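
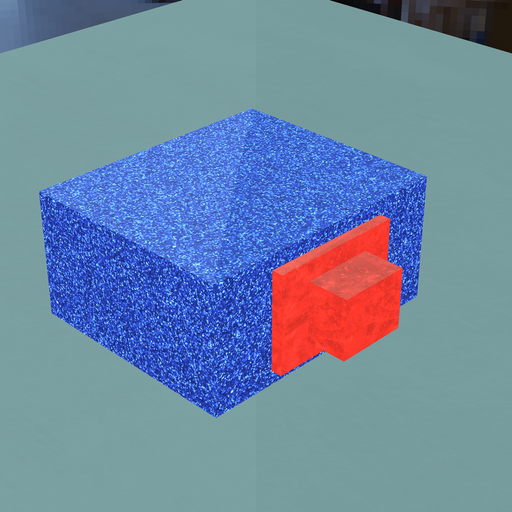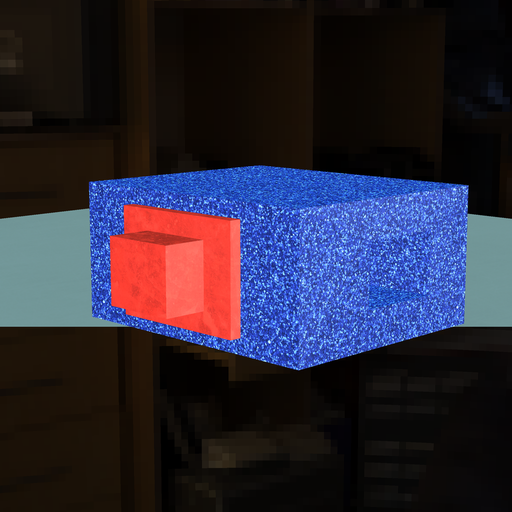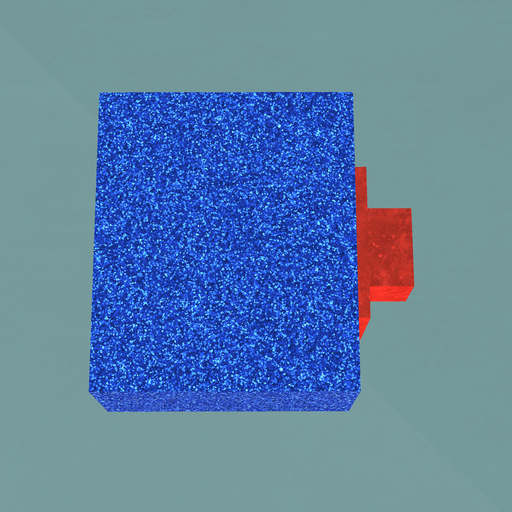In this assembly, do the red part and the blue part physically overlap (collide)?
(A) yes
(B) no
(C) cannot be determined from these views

(C) cannot be determined from these views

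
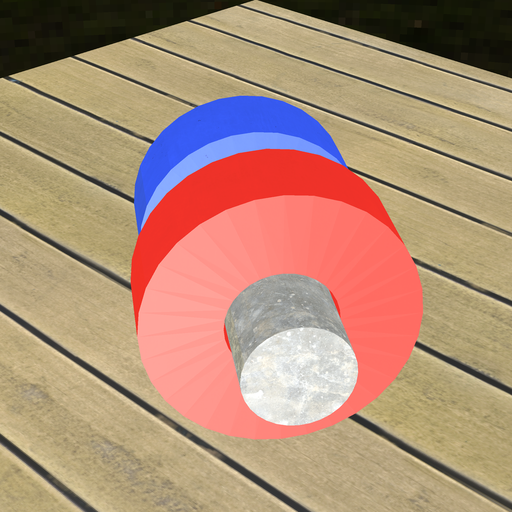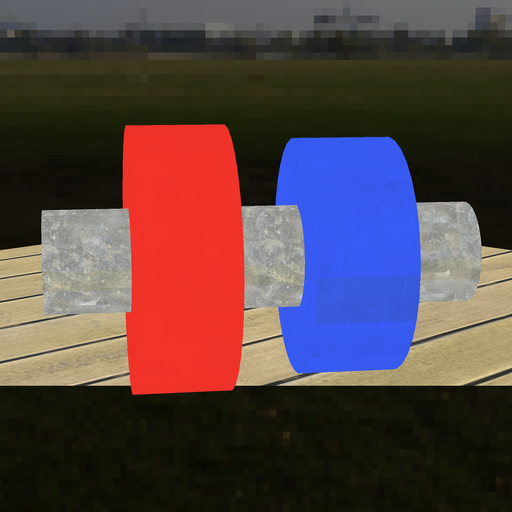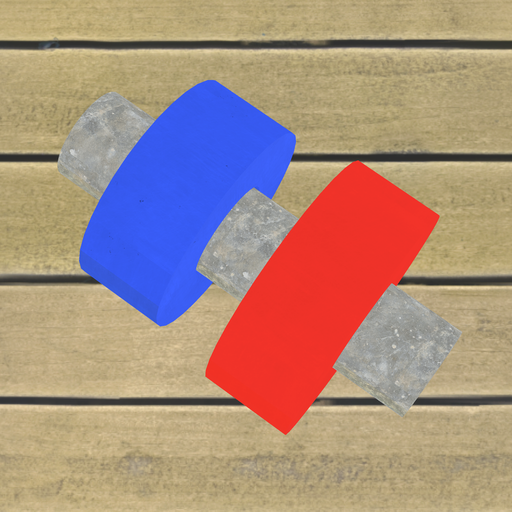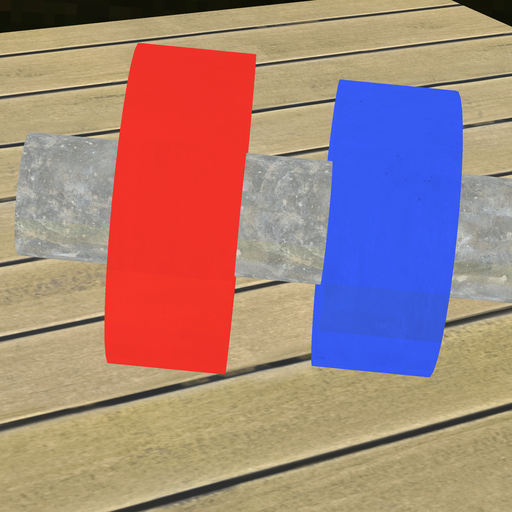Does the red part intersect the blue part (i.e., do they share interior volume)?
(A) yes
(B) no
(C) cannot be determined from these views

(B) no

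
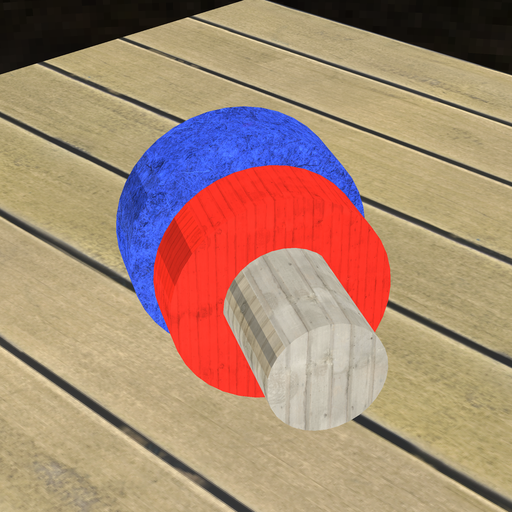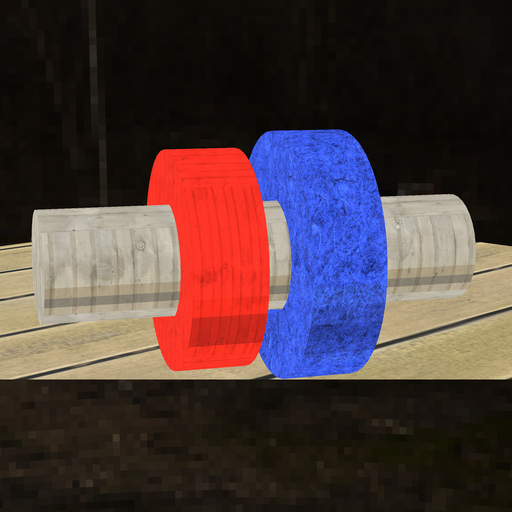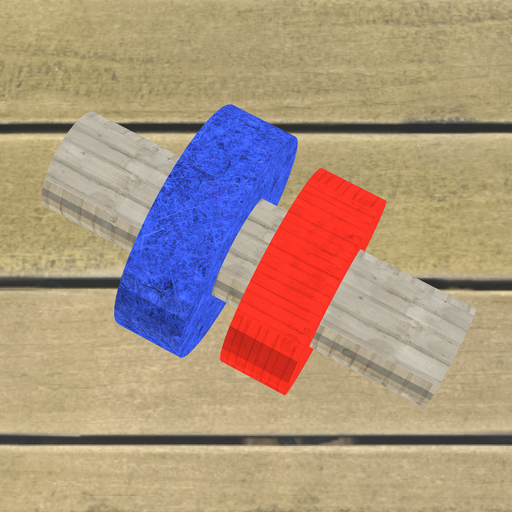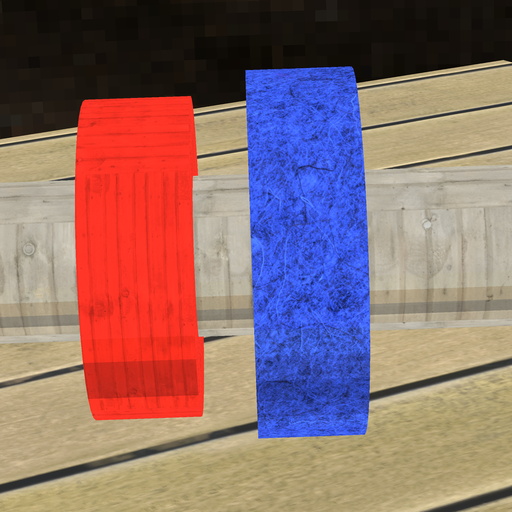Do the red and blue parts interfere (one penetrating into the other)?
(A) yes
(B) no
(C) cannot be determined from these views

(B) no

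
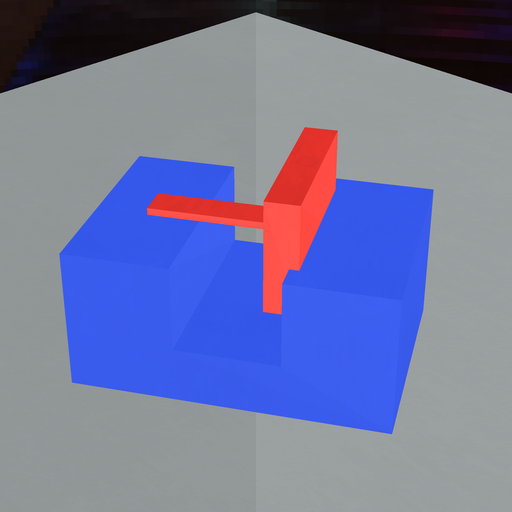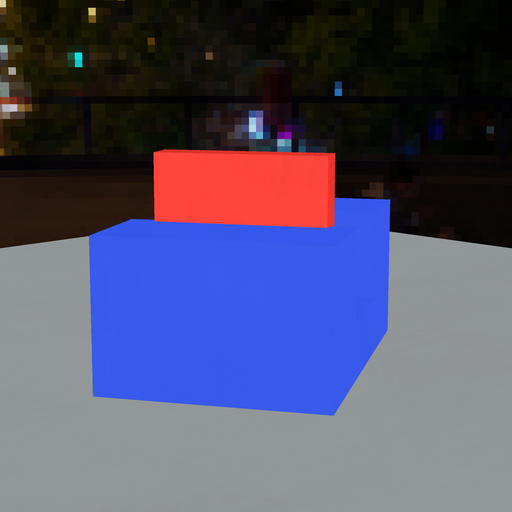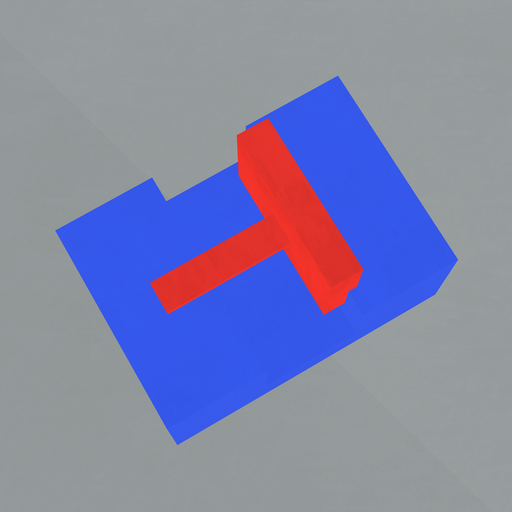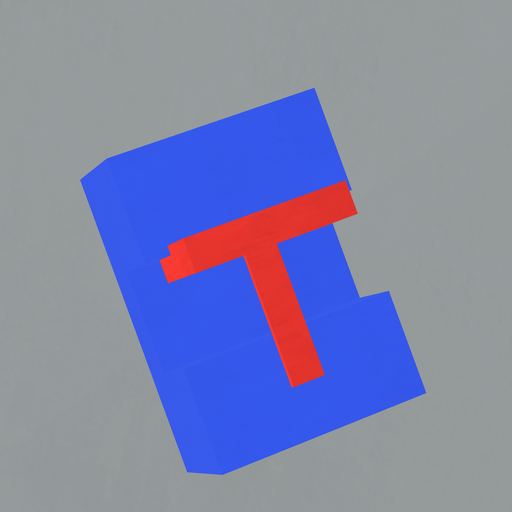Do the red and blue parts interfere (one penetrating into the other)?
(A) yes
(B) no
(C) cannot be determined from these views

(A) yes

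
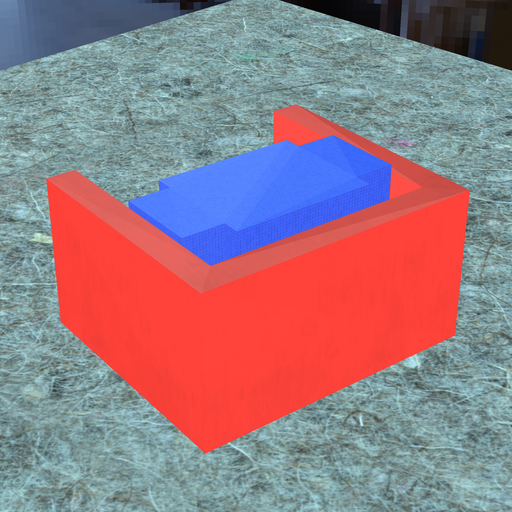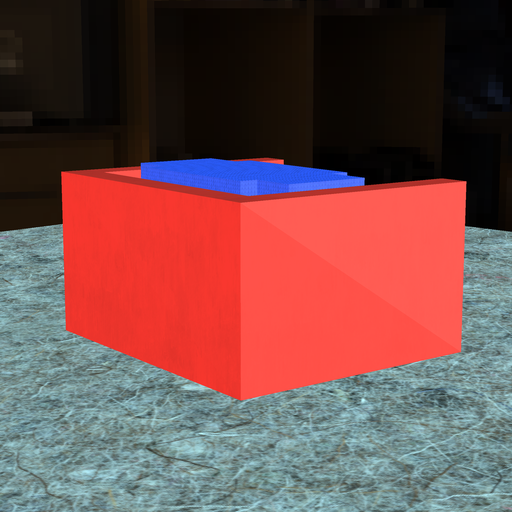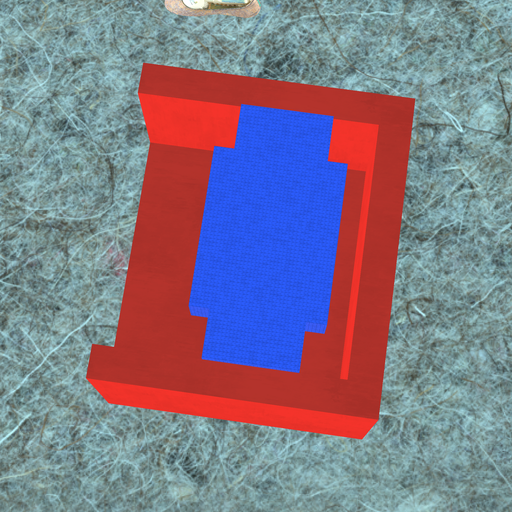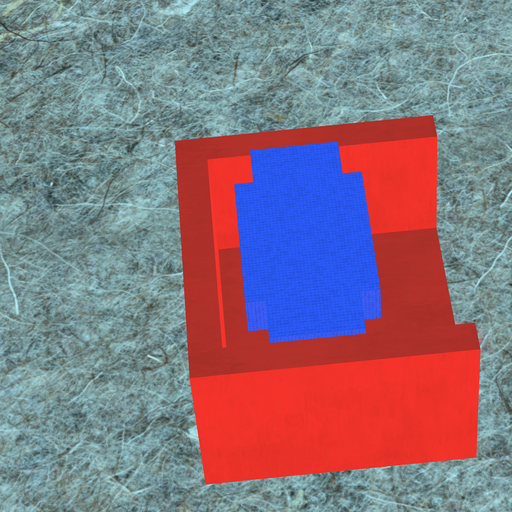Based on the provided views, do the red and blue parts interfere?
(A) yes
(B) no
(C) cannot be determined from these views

(B) no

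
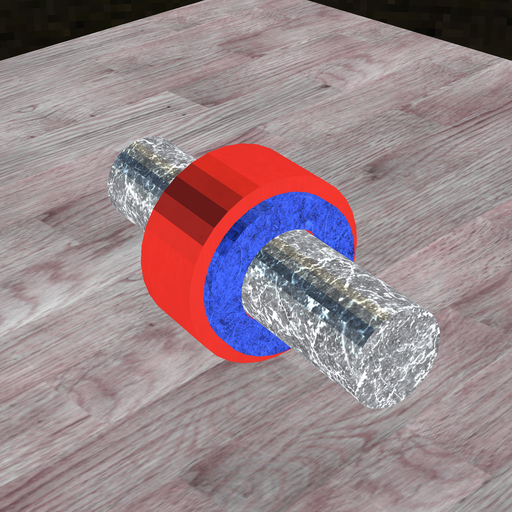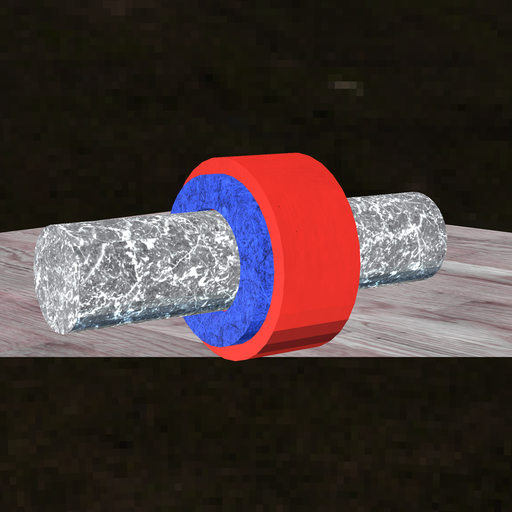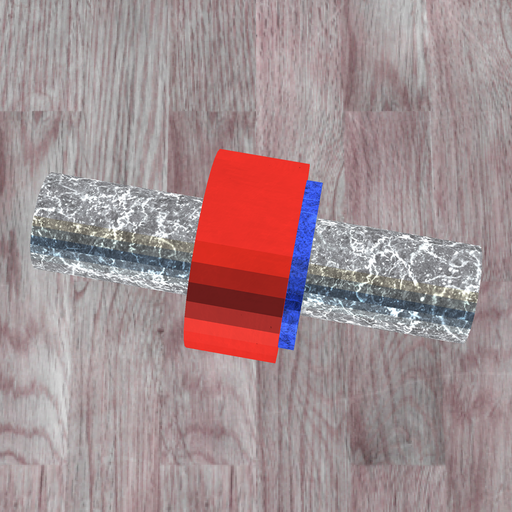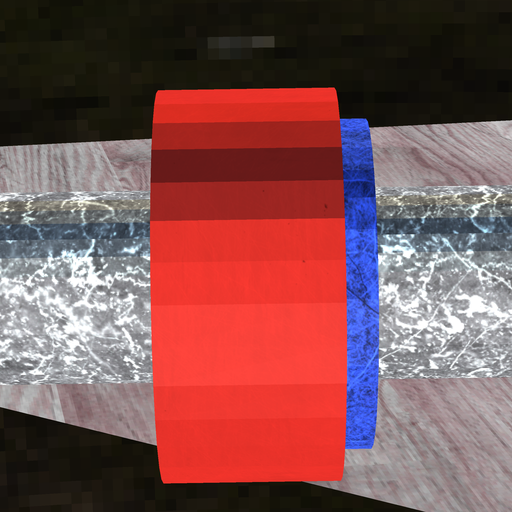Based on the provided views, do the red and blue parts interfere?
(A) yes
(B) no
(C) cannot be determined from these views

(A) yes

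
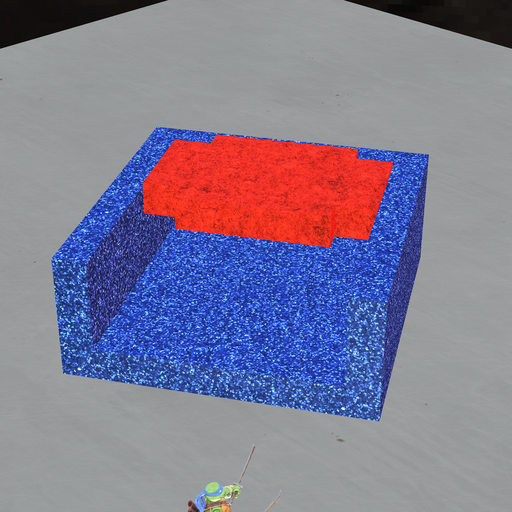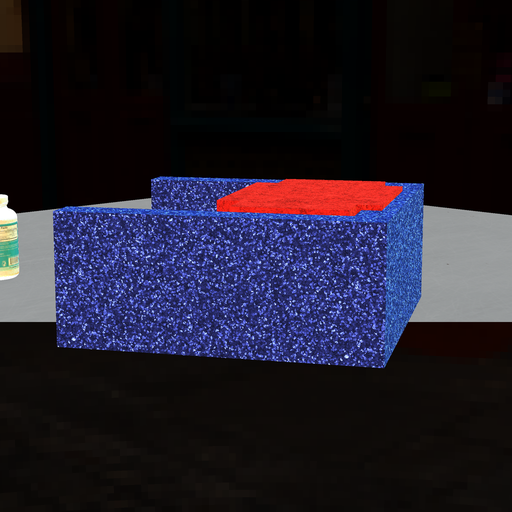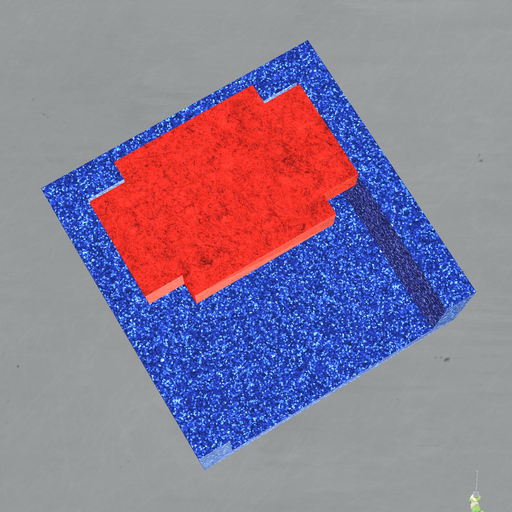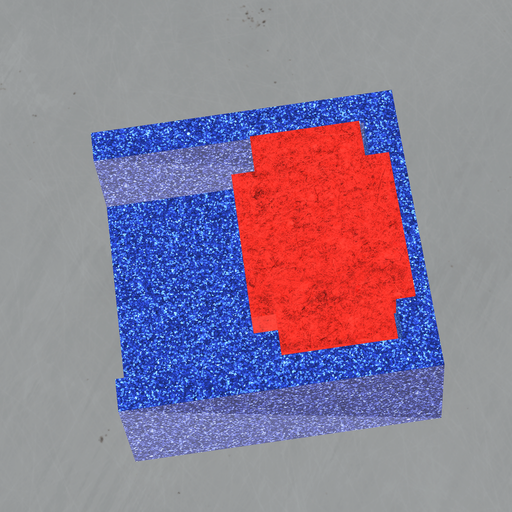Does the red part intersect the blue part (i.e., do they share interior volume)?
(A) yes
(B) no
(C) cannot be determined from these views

(A) yes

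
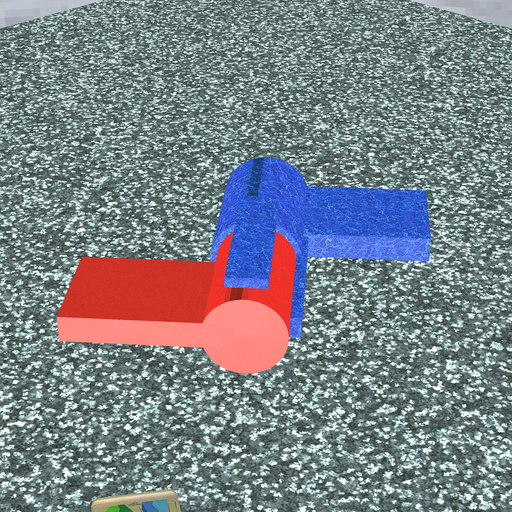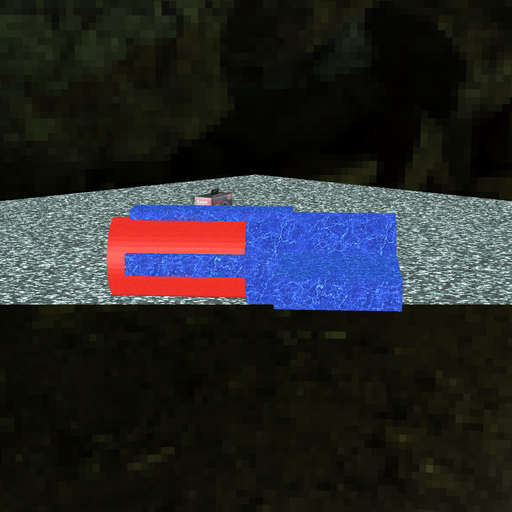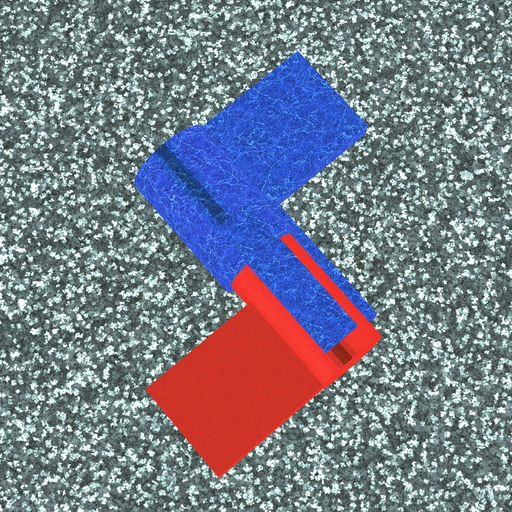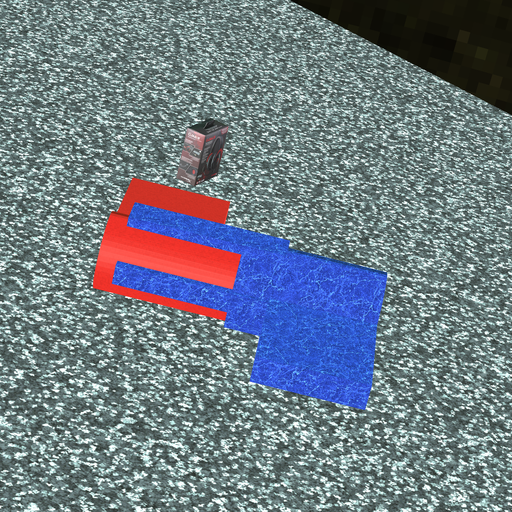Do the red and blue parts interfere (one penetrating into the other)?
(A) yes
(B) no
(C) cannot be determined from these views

(A) yes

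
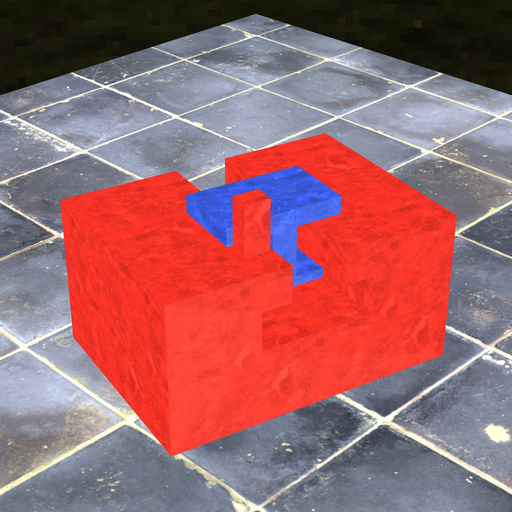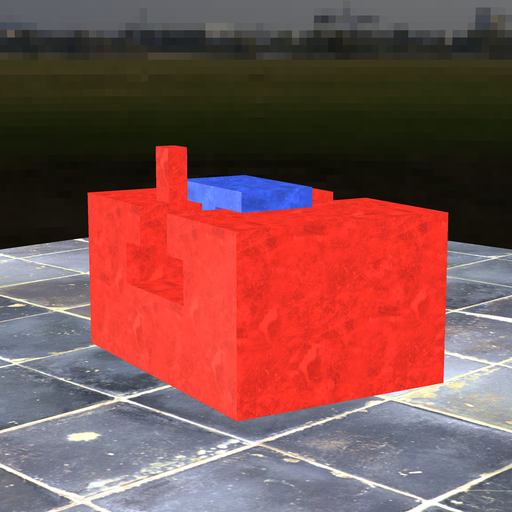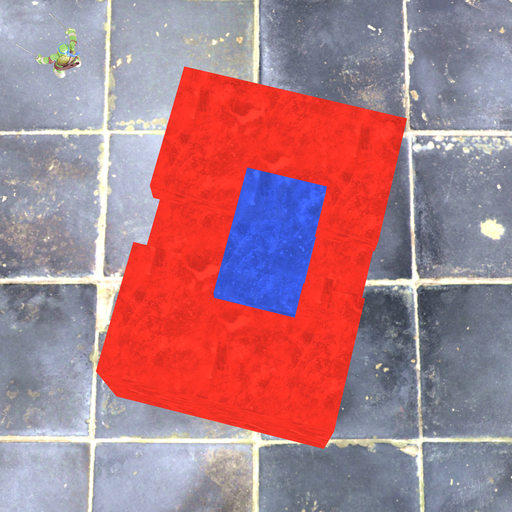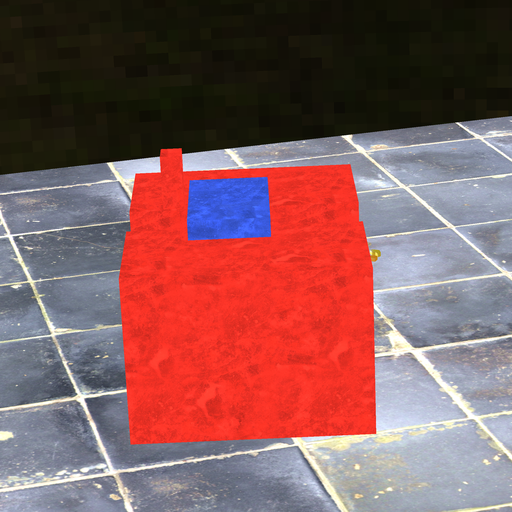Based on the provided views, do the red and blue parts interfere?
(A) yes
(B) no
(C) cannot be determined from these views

(B) no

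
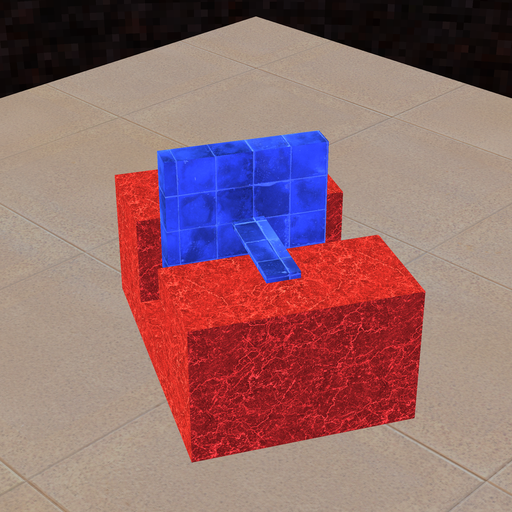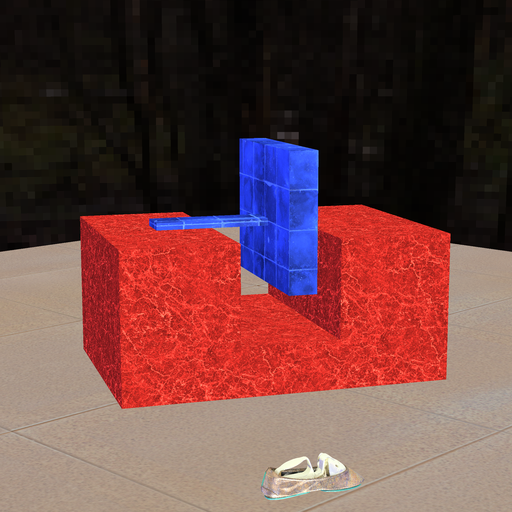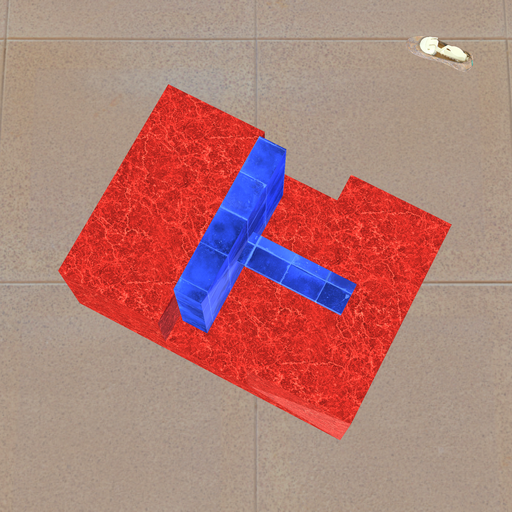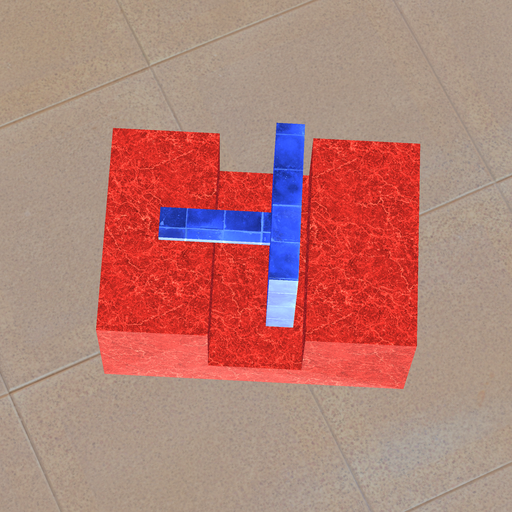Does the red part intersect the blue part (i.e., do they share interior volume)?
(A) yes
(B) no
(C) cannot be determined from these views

(B) no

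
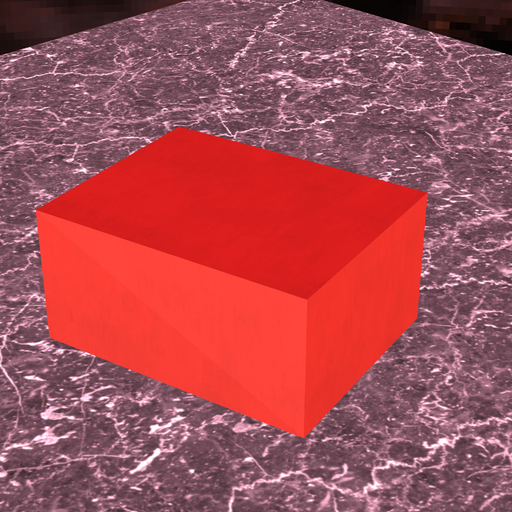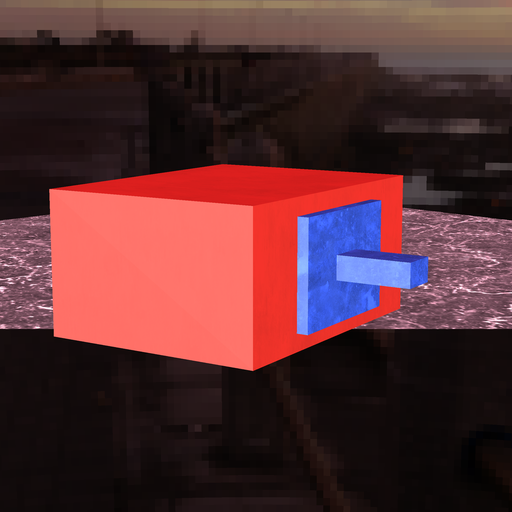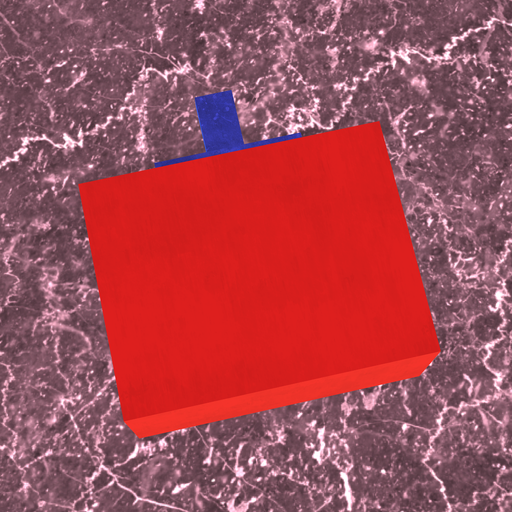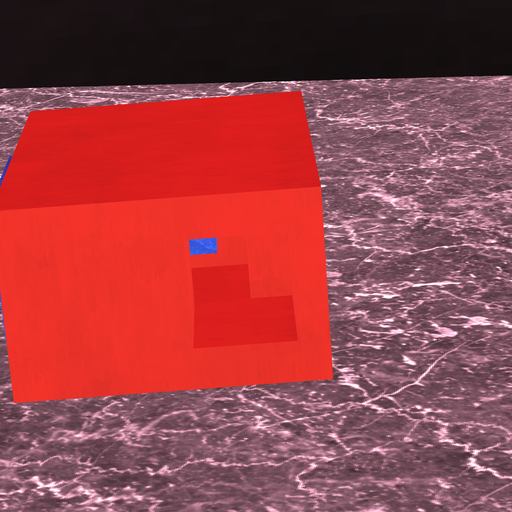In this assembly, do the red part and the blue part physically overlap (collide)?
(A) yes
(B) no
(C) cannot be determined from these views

(B) no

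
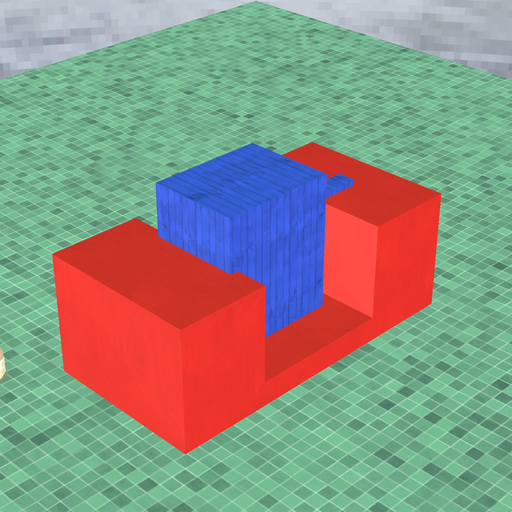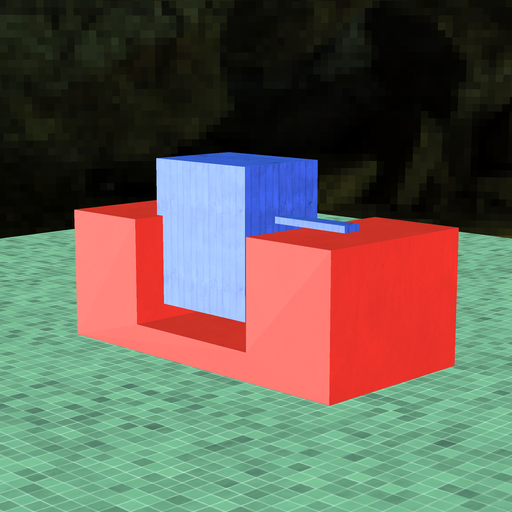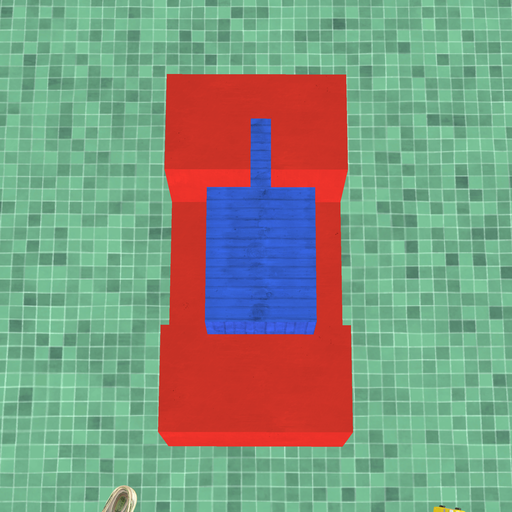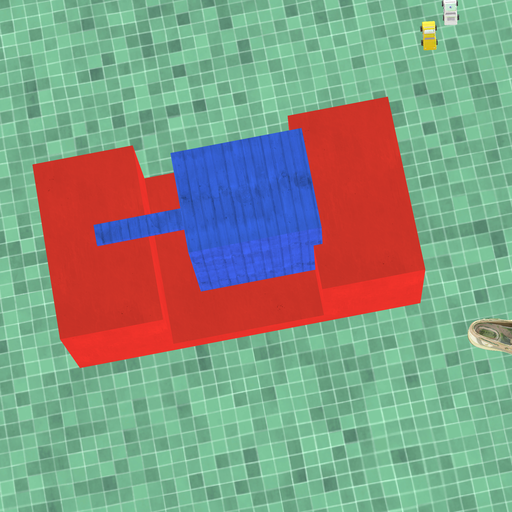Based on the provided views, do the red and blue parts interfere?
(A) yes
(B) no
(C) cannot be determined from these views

(A) yes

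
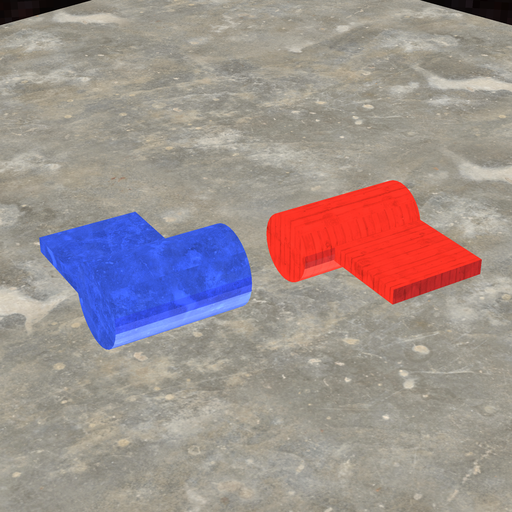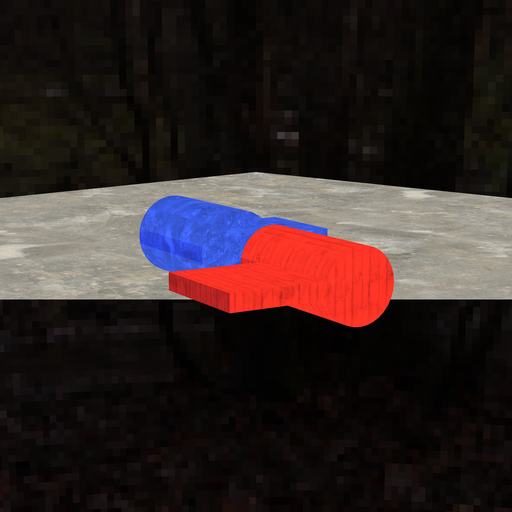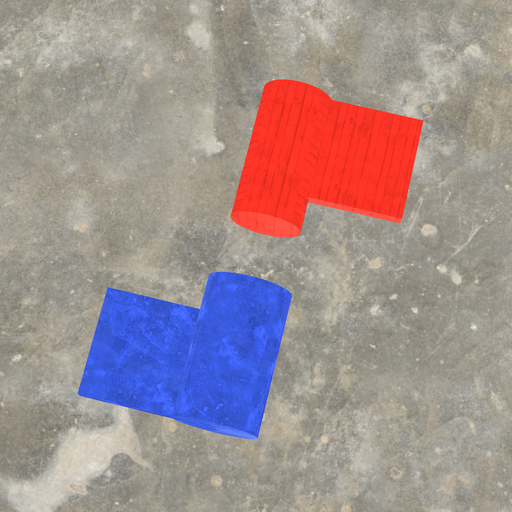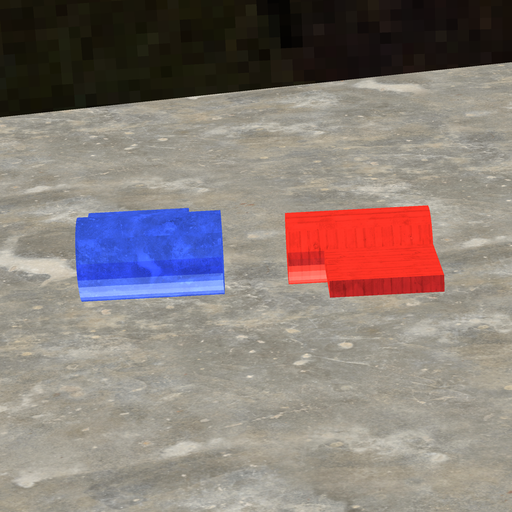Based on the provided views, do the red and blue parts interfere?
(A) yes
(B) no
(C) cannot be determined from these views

(B) no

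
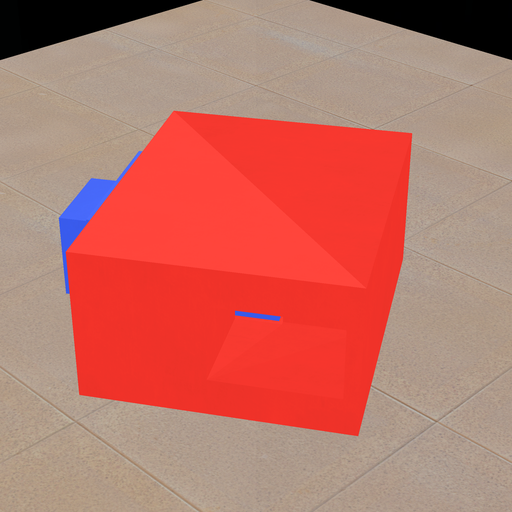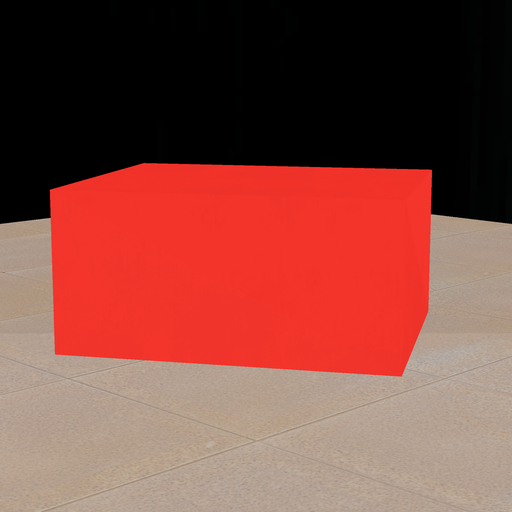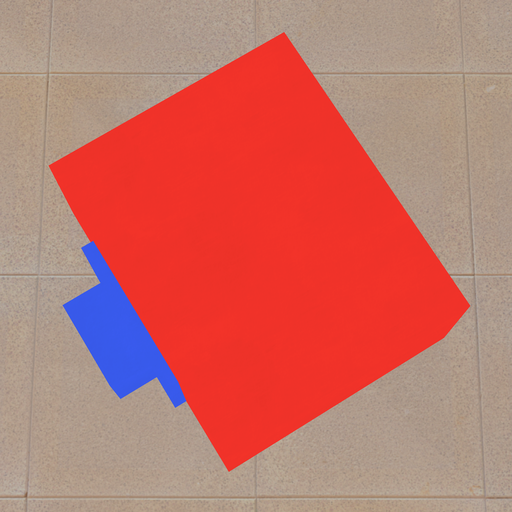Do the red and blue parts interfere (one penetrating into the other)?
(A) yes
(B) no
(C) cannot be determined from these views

(C) cannot be determined from these views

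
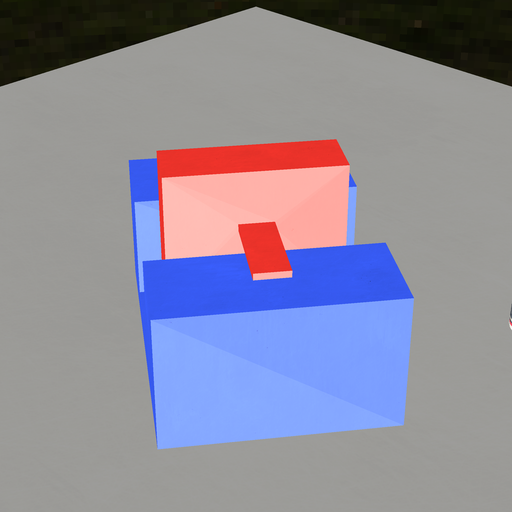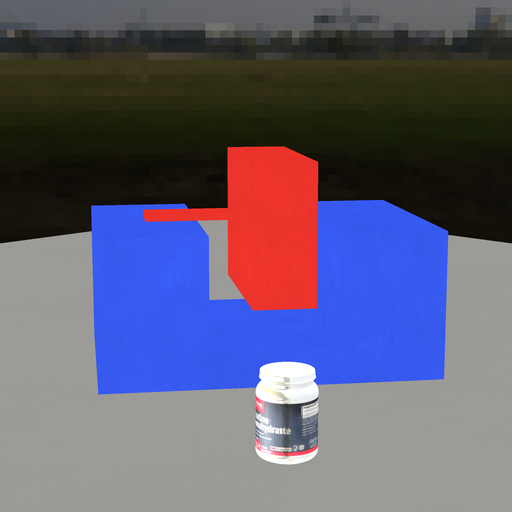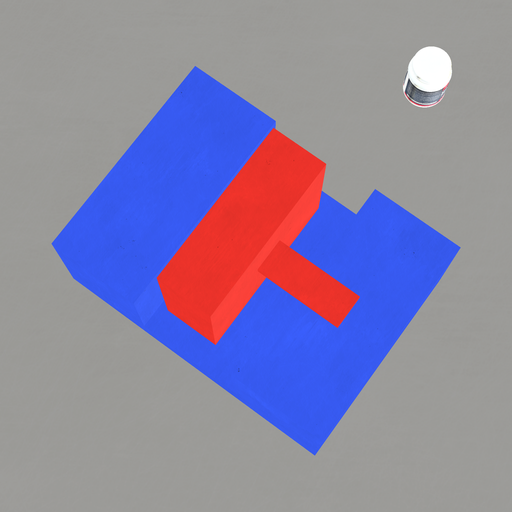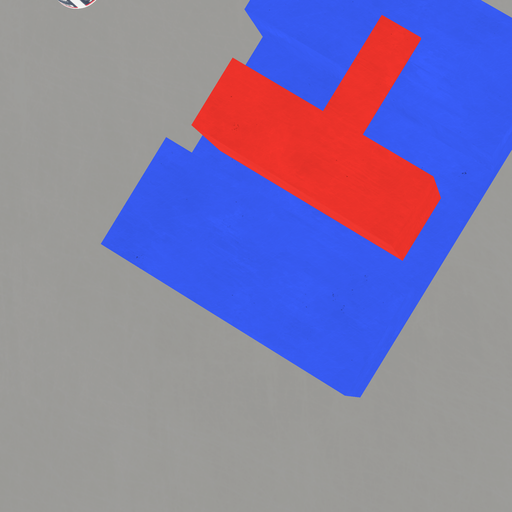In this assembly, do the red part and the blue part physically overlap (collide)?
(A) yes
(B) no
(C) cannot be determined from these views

(B) no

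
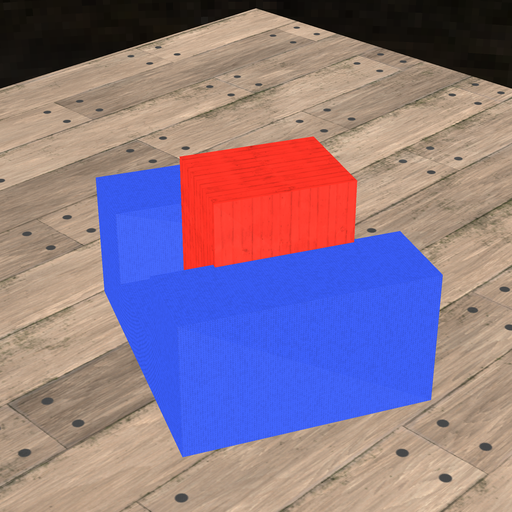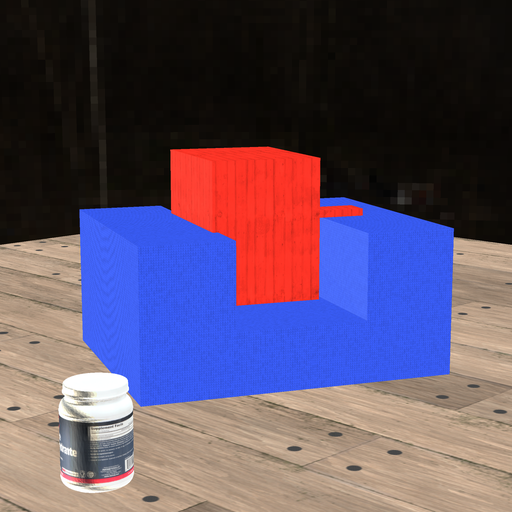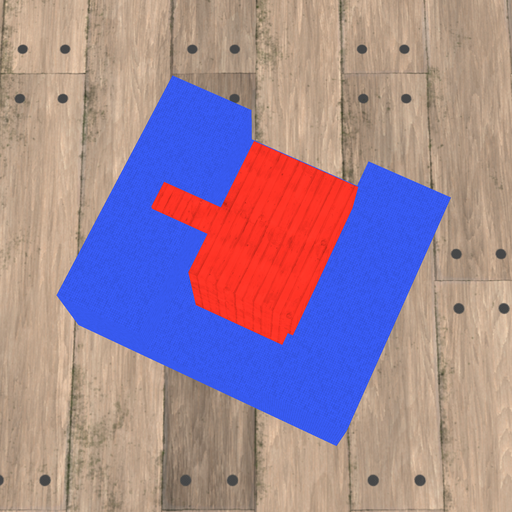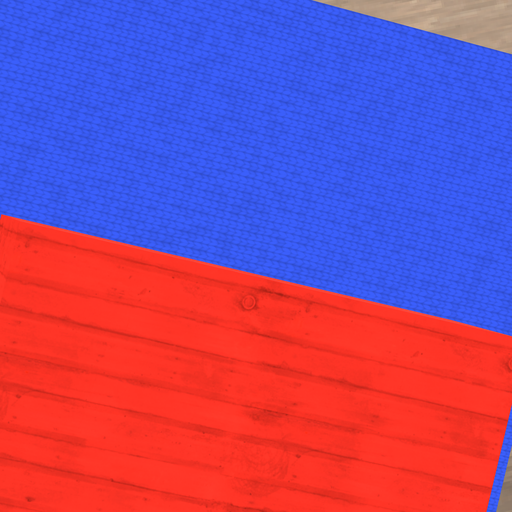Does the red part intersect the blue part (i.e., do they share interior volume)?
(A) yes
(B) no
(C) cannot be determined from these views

(A) yes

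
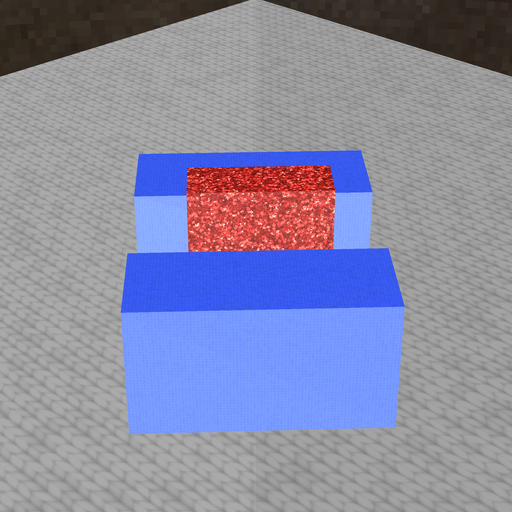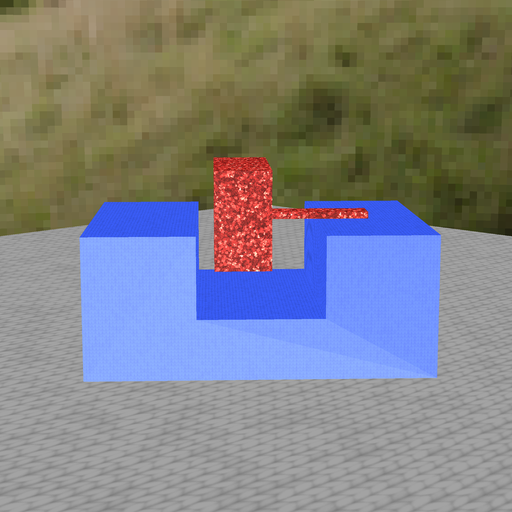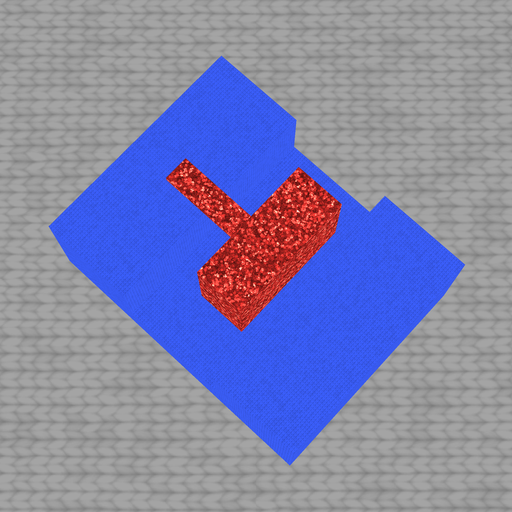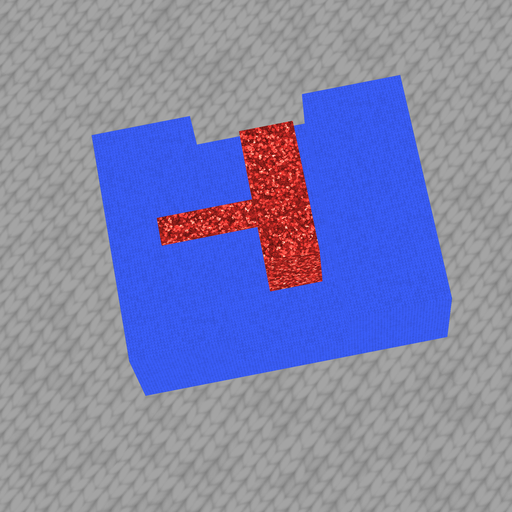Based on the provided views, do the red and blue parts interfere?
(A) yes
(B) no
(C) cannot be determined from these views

(B) no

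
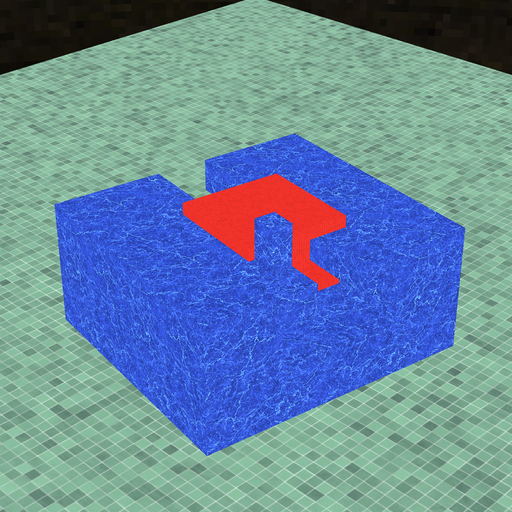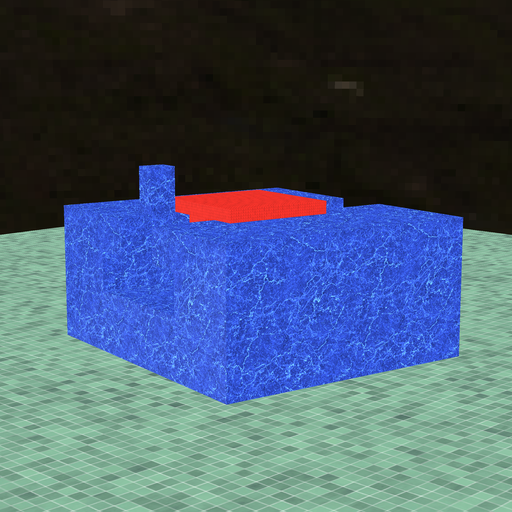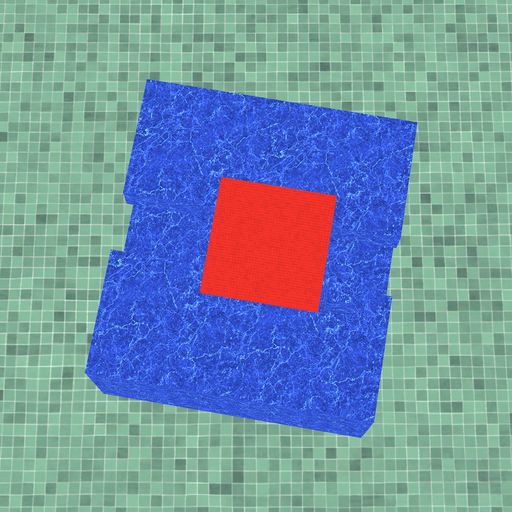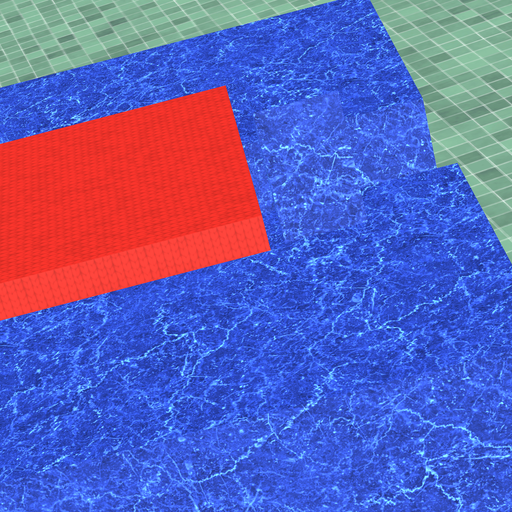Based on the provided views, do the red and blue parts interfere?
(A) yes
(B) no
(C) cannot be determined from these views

(B) no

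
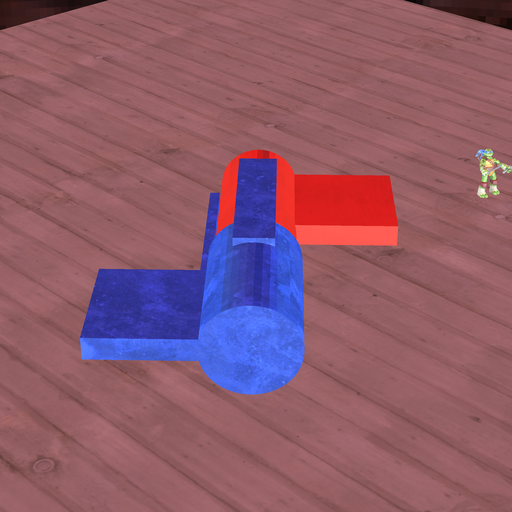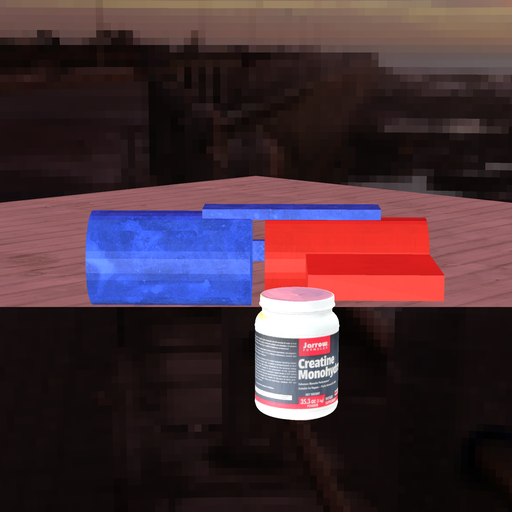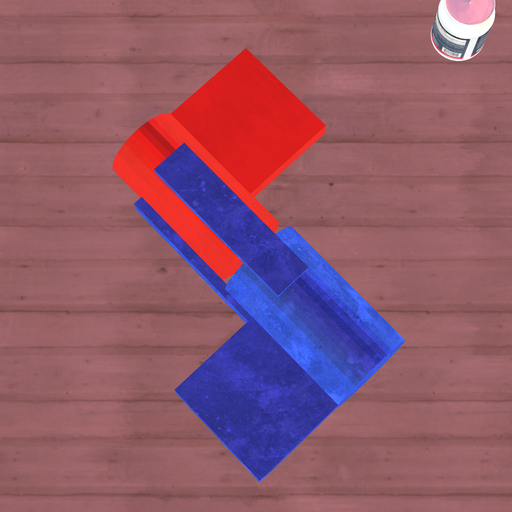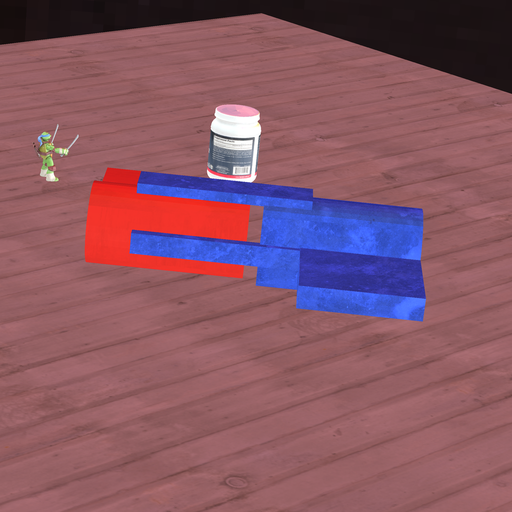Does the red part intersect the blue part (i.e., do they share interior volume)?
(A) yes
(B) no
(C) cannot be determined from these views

(B) no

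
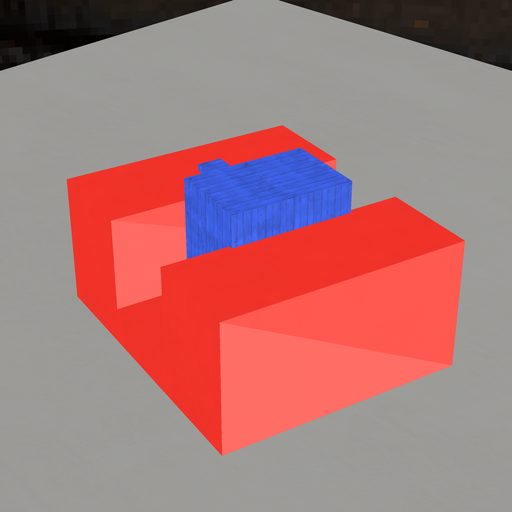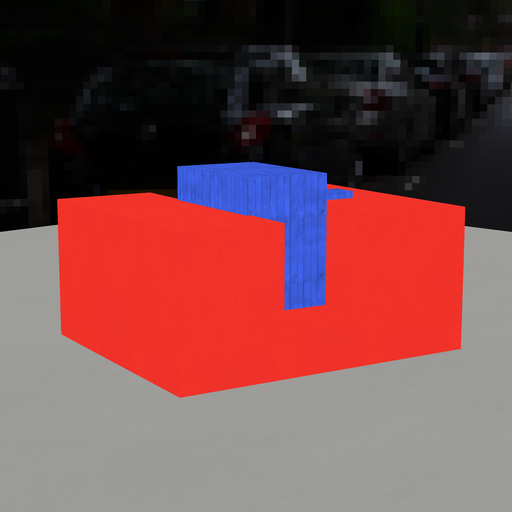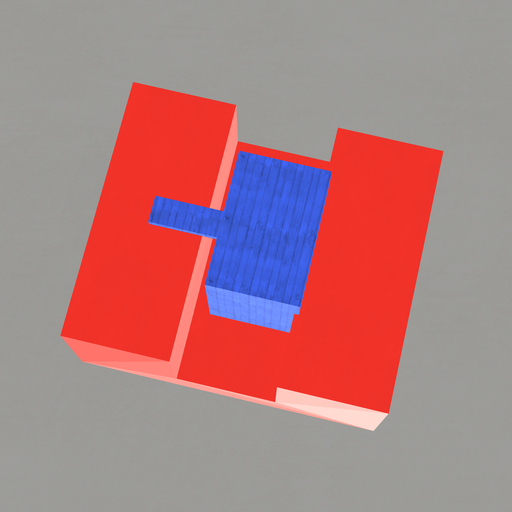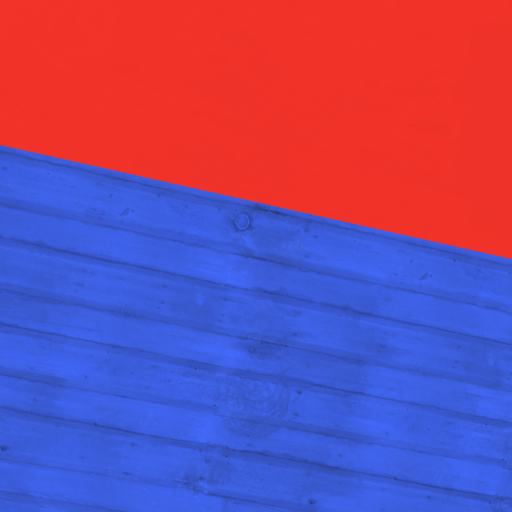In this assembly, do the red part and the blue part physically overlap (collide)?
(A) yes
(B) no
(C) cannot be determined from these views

(A) yes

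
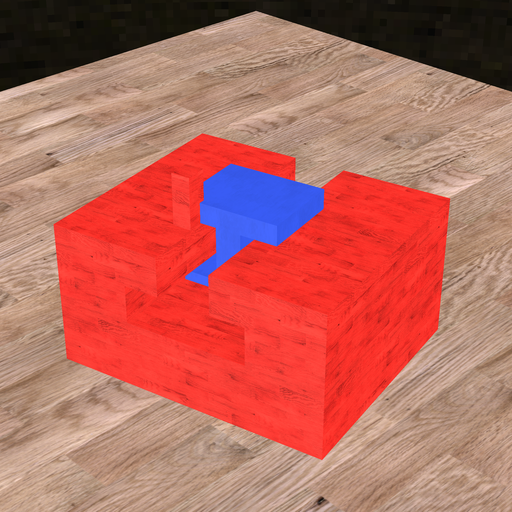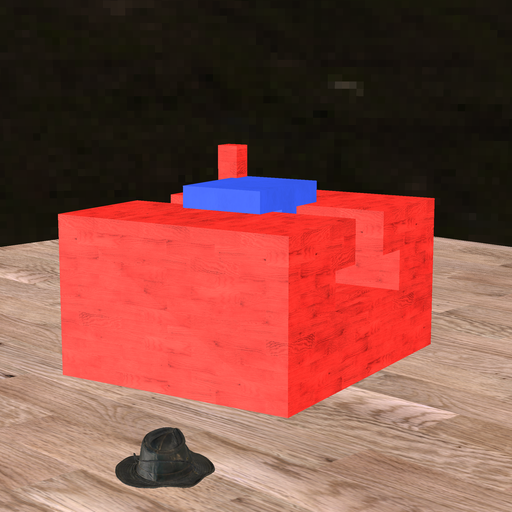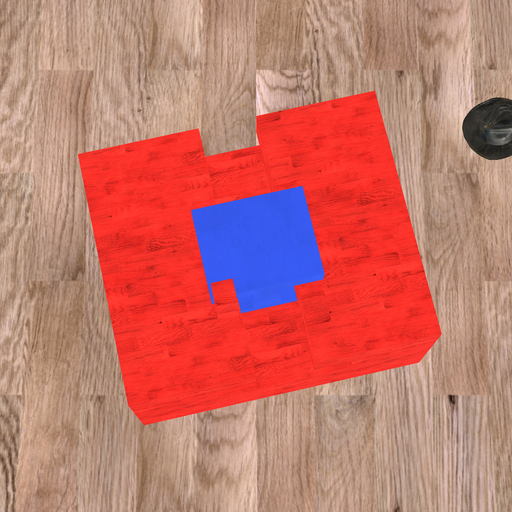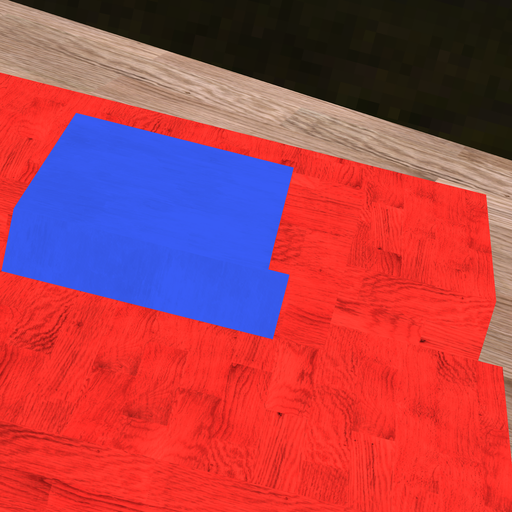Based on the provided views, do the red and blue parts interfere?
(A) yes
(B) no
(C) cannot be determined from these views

(A) yes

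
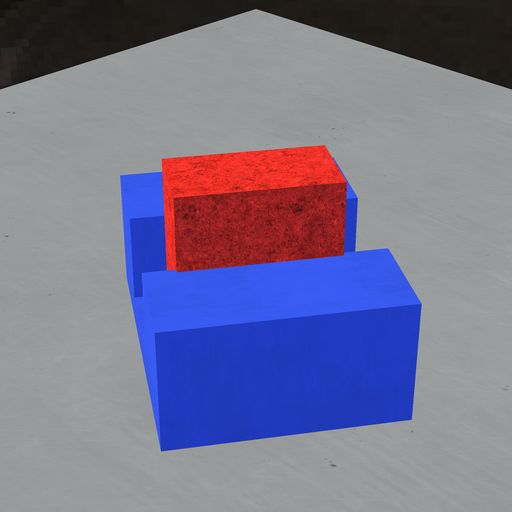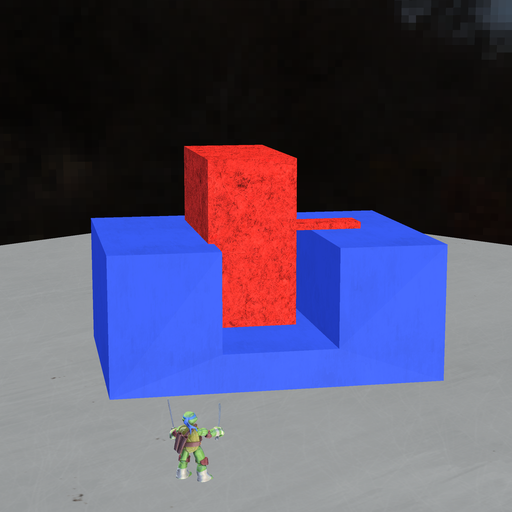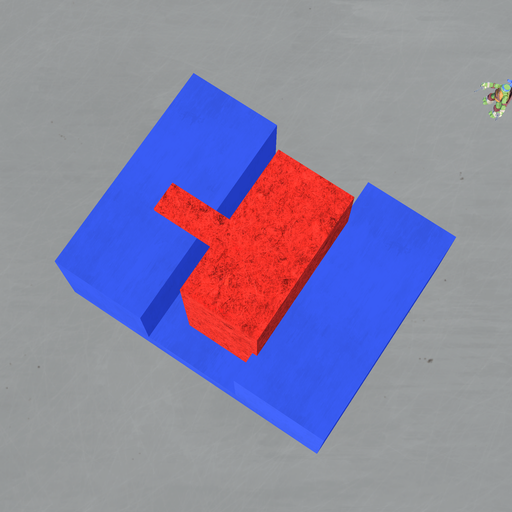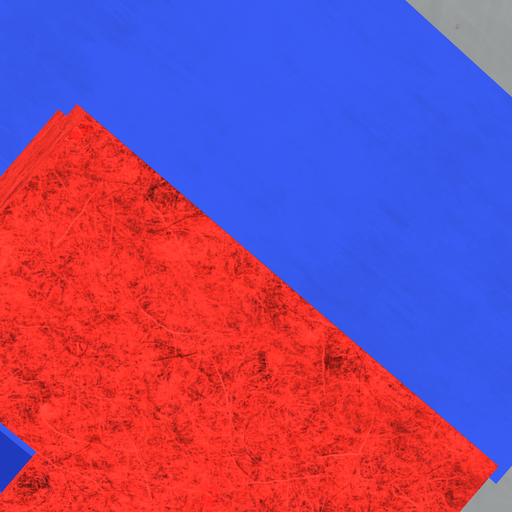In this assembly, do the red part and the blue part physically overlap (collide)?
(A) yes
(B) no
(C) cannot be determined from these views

(A) yes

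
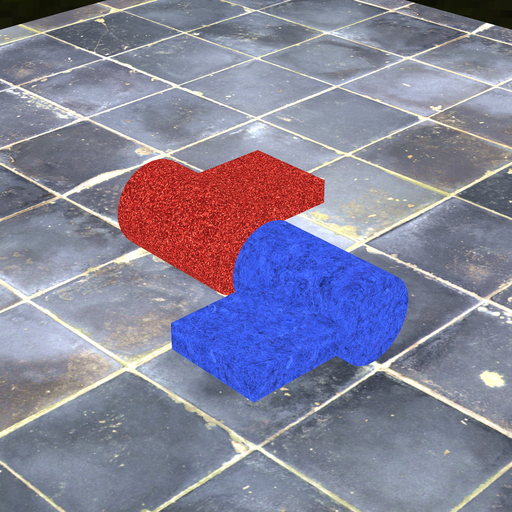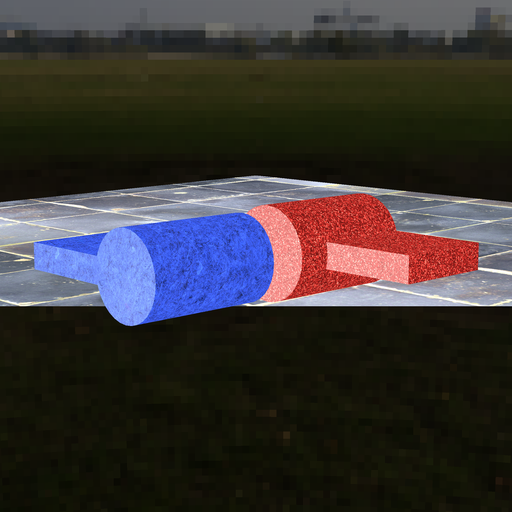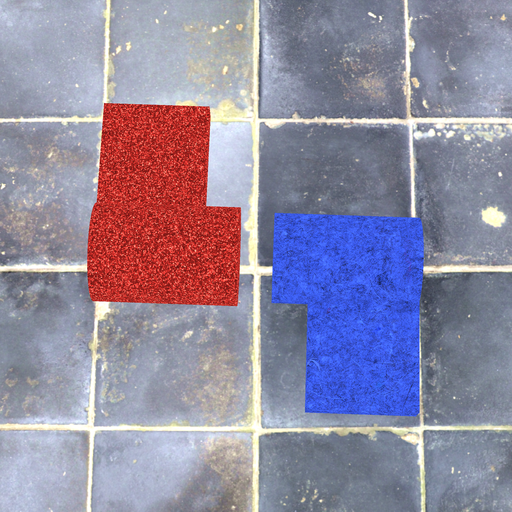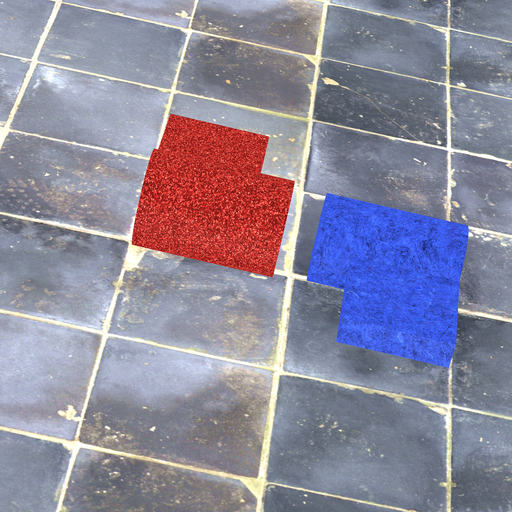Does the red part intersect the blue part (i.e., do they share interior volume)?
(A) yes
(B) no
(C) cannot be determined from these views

(B) no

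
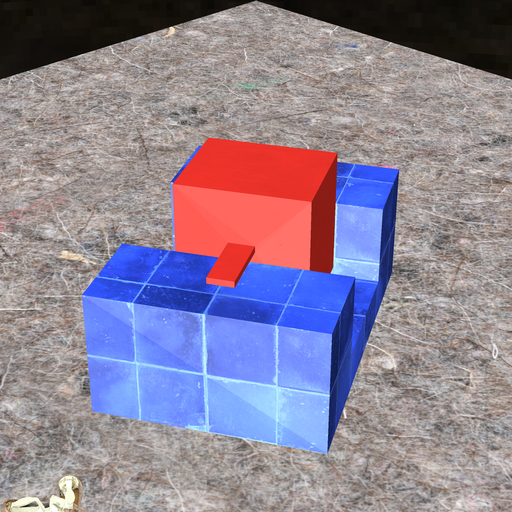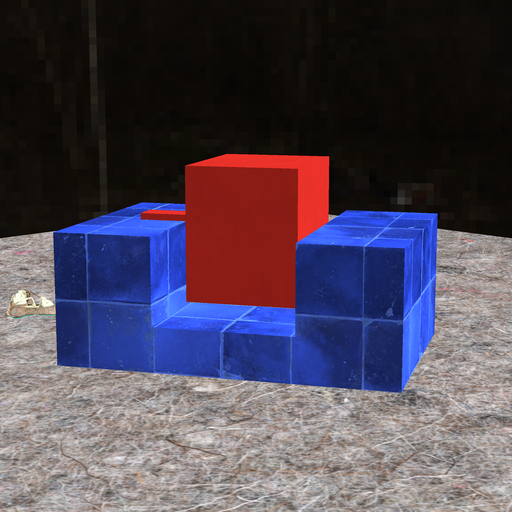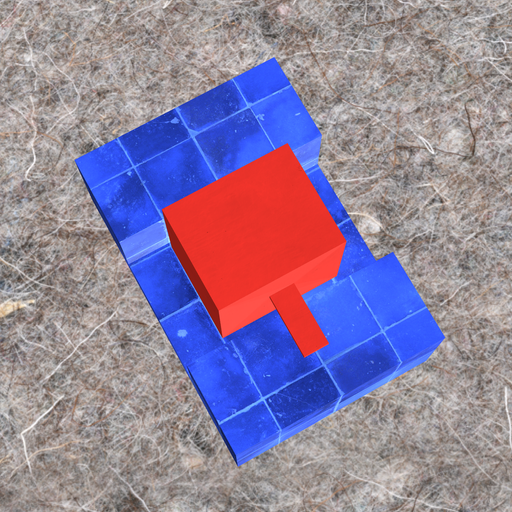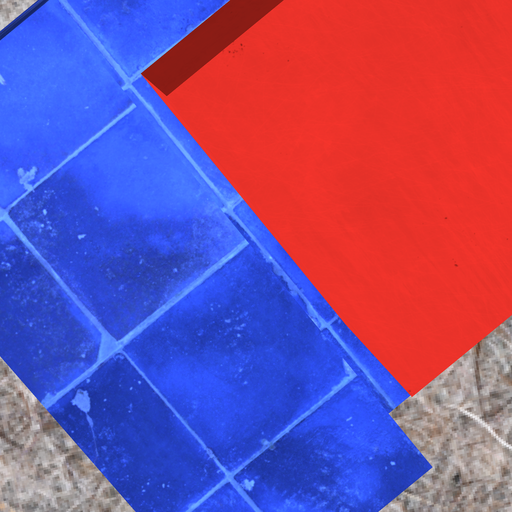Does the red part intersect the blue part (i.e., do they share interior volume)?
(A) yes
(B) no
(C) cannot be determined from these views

(B) no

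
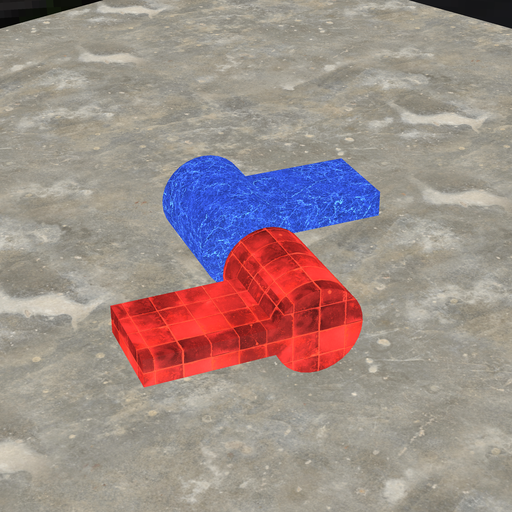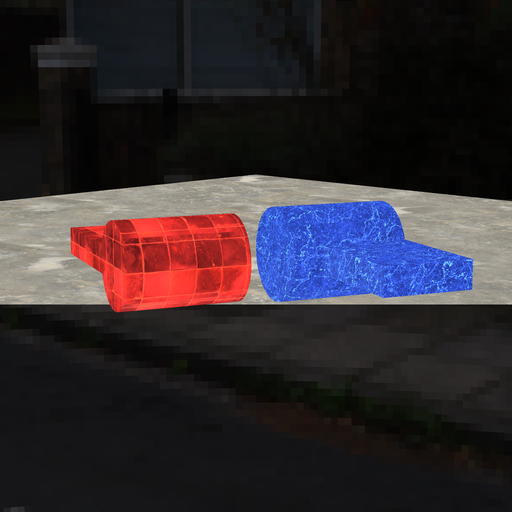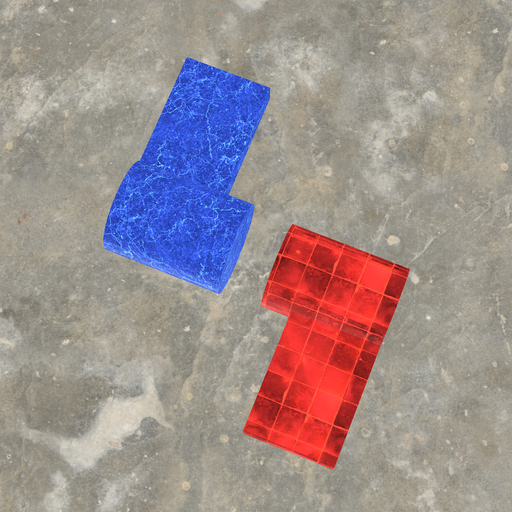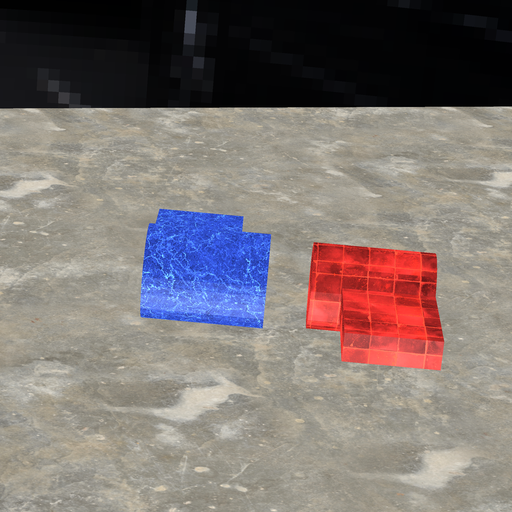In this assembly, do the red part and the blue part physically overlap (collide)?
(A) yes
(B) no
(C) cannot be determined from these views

(B) no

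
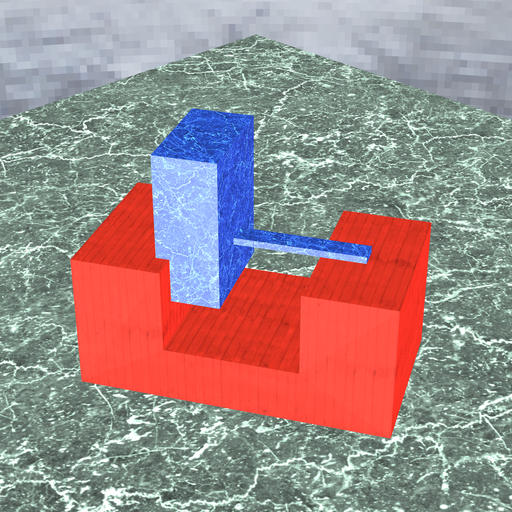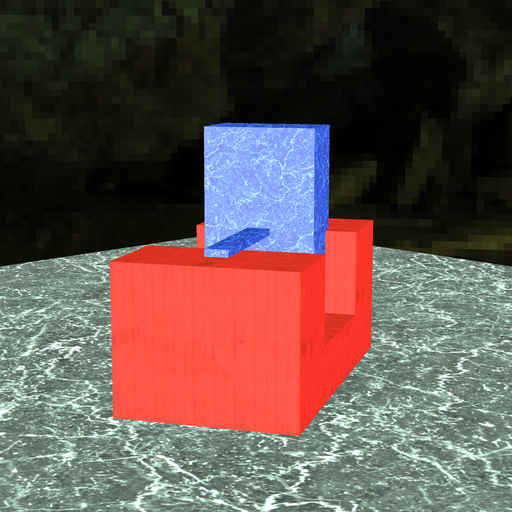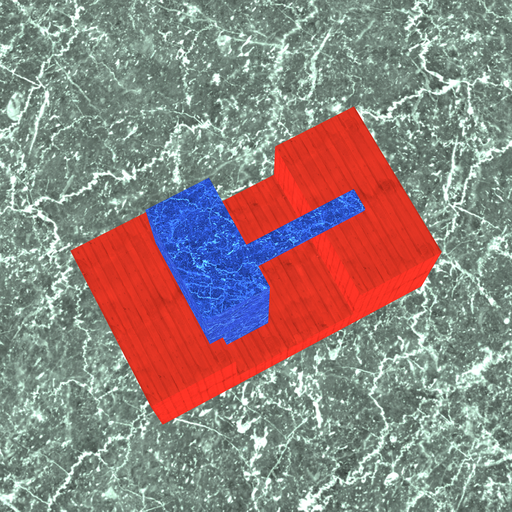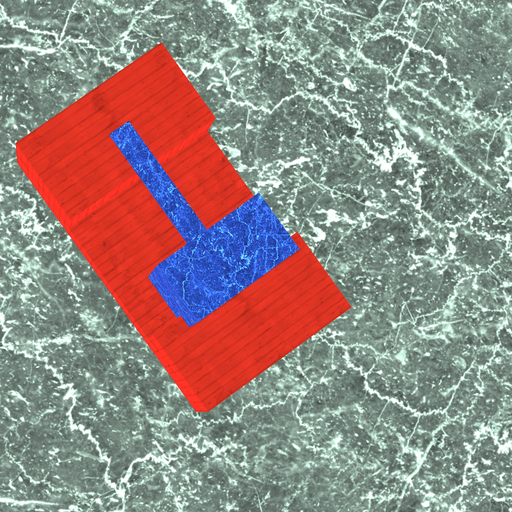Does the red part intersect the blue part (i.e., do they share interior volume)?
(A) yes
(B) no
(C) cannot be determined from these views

(A) yes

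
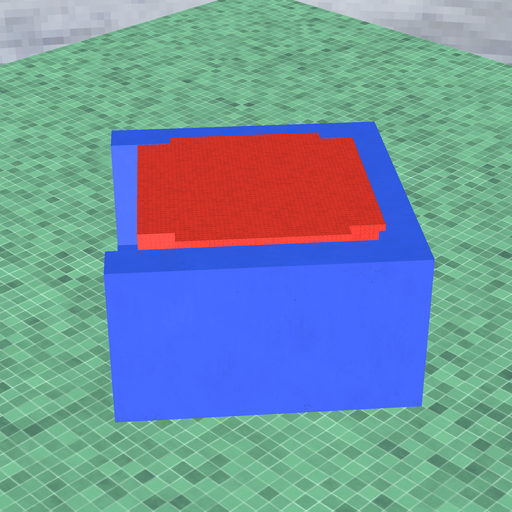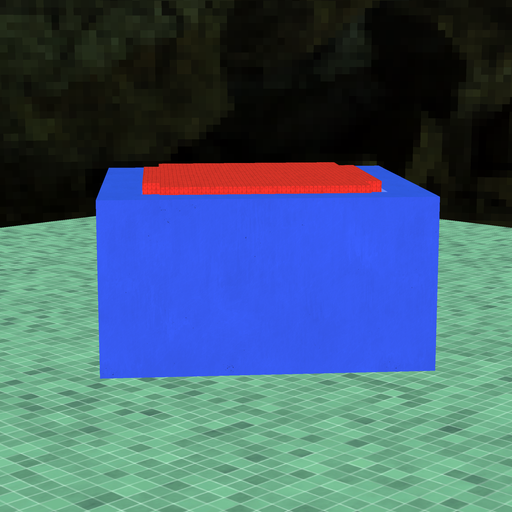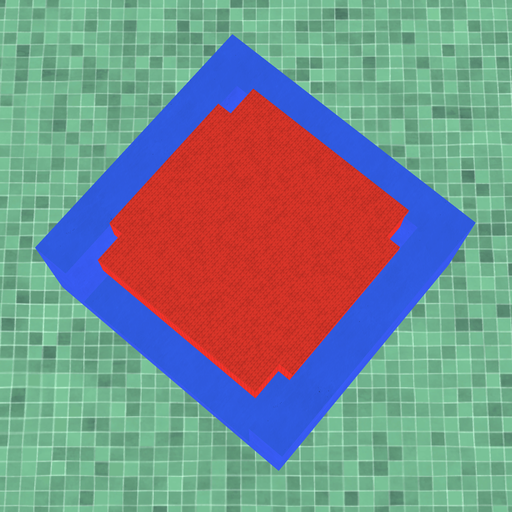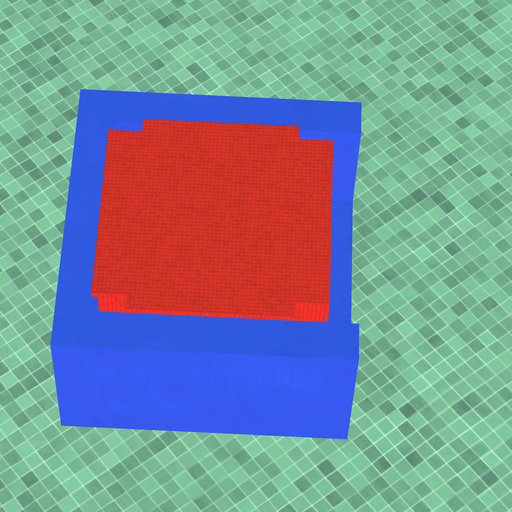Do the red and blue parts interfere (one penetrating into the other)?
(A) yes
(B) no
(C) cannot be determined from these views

(A) yes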